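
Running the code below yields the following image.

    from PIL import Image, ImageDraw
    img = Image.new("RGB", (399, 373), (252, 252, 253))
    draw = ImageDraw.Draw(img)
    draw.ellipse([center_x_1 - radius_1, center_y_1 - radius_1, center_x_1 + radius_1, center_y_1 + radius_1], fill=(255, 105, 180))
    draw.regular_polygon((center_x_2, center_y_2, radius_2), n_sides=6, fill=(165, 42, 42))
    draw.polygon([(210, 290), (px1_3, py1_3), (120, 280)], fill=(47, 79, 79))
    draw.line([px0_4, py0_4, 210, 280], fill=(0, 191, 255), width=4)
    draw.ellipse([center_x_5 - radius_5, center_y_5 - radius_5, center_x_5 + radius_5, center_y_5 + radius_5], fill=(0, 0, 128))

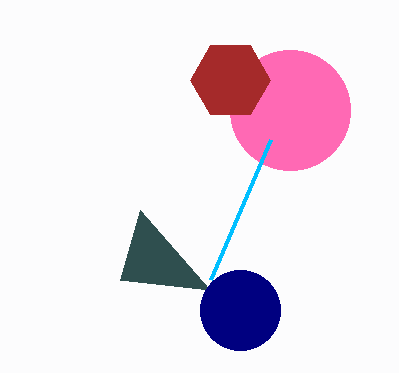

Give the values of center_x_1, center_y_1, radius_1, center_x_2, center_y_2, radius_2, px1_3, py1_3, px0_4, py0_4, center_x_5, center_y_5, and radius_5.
center_x_1 = 290, center_y_1 = 110, radius_1 = 60, center_x_2 = 230, center_y_2 = 80, radius_2 = 40, px1_3 = 140, py1_3 = 210, px0_4 = 270, py0_4 = 140, center_x_5 = 240, center_y_5 = 310, radius_5 = 40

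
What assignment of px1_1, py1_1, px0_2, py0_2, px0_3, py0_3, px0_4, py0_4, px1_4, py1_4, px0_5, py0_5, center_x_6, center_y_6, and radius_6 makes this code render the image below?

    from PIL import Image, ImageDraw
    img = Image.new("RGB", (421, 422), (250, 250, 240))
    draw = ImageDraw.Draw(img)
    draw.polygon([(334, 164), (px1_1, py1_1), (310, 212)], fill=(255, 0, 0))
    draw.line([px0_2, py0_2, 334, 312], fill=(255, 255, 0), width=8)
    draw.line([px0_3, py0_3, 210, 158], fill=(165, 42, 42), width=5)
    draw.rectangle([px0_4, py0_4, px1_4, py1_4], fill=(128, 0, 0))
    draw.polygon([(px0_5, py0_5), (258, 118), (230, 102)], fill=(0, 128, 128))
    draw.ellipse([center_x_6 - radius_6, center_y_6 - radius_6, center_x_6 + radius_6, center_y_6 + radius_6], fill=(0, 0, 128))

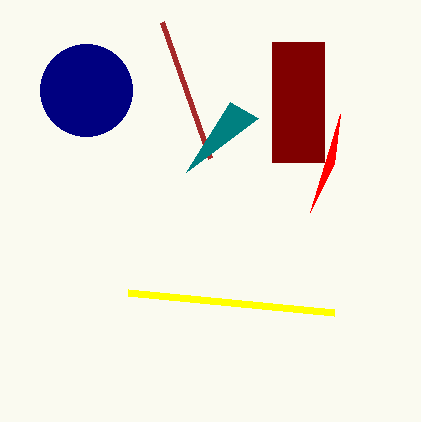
px1_1 = 340; py1_1 = 114; px0_2 = 128; py0_2 = 292; px0_3 = 162; py0_3 = 22; px0_4 = 272; py0_4 = 42; px1_4 = 324; py1_4 = 162; px0_5 = 186; py0_5 = 172; center_x_6 = 86; center_y_6 = 90; radius_6 = 46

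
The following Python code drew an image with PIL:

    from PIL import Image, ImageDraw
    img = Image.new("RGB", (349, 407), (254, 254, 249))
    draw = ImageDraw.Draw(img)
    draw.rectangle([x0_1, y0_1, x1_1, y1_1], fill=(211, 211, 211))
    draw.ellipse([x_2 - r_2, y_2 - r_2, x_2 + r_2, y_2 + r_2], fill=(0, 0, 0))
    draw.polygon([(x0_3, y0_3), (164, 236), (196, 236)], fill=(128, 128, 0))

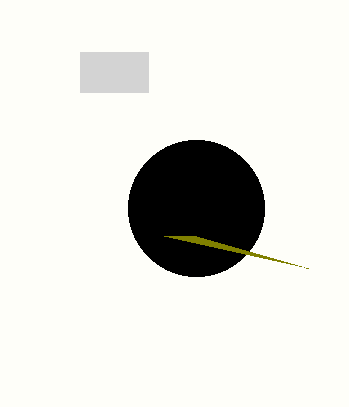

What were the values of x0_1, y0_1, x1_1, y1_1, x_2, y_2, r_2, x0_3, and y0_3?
x0_1 = 80; y0_1 = 52; x1_1 = 148; y1_1 = 92; x_2 = 196; y_2 = 208; r_2 = 68; x0_3 = 308; y0_3 = 268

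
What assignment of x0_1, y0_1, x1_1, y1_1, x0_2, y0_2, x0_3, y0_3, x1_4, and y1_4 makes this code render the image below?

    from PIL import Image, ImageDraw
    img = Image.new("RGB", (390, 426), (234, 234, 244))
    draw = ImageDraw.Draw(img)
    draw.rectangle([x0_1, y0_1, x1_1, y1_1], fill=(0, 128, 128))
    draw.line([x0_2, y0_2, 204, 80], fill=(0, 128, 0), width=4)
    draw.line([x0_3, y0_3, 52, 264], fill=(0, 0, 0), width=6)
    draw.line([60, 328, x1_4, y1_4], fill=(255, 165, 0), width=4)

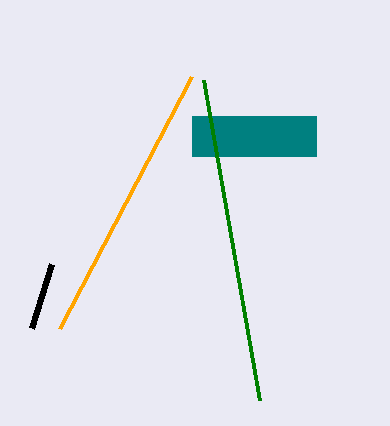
x0_1 = 192; y0_1 = 116; x1_1 = 316; y1_1 = 156; x0_2 = 260; y0_2 = 400; x0_3 = 32; y0_3 = 328; x1_4 = 192; y1_4 = 76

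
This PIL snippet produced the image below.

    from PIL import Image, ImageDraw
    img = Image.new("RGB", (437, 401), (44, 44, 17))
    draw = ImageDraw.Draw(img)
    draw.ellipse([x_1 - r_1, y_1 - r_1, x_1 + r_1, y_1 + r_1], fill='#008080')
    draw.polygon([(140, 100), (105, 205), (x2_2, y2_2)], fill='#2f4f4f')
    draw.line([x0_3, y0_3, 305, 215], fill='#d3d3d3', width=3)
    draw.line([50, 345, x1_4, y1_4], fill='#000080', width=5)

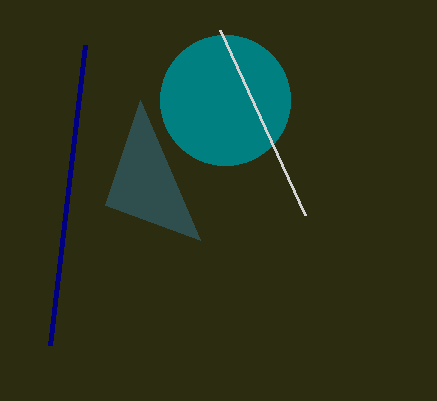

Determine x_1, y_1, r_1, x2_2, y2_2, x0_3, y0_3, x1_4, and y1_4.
x_1 = 225, y_1 = 100, r_1 = 65, x2_2 = 200, y2_2 = 240, x0_3 = 220, y0_3 = 30, x1_4 = 85, y1_4 = 45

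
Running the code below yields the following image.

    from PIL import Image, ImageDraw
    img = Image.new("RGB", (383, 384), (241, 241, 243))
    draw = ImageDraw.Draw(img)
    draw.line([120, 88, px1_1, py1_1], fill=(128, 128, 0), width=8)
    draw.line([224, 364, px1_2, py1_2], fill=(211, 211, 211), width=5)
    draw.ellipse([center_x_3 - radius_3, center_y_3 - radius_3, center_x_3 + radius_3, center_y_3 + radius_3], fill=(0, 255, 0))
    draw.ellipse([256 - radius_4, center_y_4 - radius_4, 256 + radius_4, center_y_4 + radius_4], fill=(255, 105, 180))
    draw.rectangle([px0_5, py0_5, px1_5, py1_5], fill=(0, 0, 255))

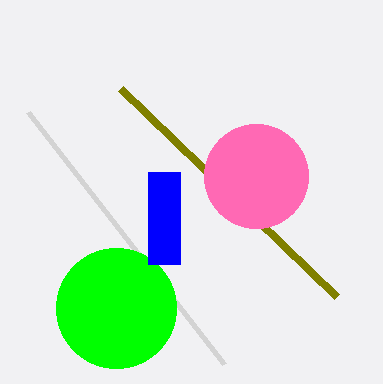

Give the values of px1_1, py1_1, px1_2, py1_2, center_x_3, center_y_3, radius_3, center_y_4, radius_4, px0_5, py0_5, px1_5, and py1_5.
px1_1 = 336; py1_1 = 296; px1_2 = 28; py1_2 = 112; center_x_3 = 116; center_y_3 = 308; radius_3 = 60; center_y_4 = 176; radius_4 = 52; px0_5 = 148; py0_5 = 172; px1_5 = 180; py1_5 = 264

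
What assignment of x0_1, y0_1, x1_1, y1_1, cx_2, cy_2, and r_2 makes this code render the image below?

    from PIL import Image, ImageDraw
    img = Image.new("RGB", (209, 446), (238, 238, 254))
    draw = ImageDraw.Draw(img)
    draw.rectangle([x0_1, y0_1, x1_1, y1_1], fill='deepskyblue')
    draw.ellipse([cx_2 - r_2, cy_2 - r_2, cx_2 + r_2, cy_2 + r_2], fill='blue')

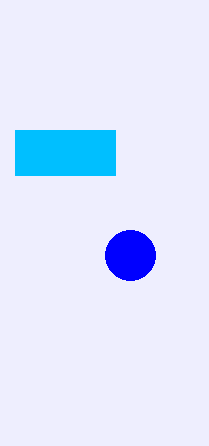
x0_1 = 15, y0_1 = 130, x1_1 = 115, y1_1 = 175, cx_2 = 130, cy_2 = 255, r_2 = 25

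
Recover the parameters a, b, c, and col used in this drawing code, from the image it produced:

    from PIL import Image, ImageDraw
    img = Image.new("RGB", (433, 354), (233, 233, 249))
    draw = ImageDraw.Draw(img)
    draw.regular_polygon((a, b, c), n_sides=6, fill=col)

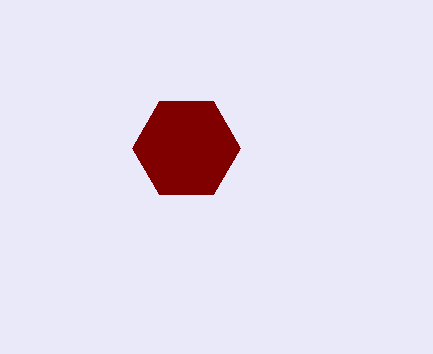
a = 186; b = 148; c = 54; col = 'maroon'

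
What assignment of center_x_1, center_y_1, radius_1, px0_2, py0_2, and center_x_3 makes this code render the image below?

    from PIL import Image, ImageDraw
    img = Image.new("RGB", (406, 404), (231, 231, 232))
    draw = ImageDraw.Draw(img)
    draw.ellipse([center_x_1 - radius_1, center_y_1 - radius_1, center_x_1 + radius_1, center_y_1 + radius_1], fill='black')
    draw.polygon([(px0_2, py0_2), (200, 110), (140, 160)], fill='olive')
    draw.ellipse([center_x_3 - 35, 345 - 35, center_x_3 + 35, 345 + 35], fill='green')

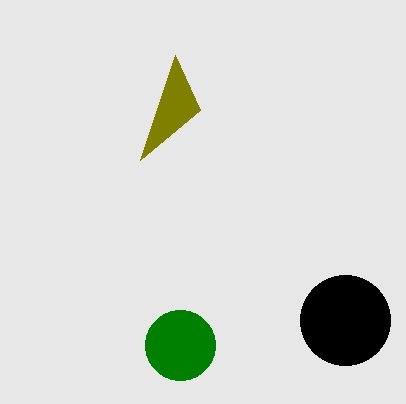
center_x_1 = 345, center_y_1 = 320, radius_1 = 45, px0_2 = 175, py0_2 = 55, center_x_3 = 180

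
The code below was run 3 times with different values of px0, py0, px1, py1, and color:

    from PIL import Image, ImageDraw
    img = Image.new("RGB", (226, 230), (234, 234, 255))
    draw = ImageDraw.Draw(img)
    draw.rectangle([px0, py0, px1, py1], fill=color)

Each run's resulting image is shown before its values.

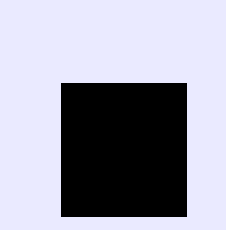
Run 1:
px0 = 61
py0 = 83
px1 = 186
py1 = 216
color = 'black'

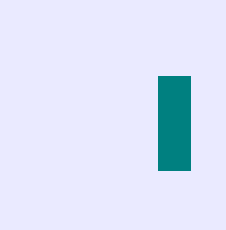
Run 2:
px0 = 158
py0 = 76
px1 = 190
py1 = 170
color = 'teal'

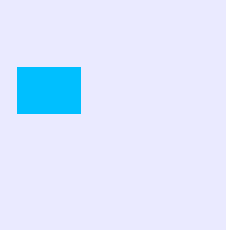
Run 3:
px0 = 17
py0 = 67
px1 = 80
py1 = 113
color = 'deepskyblue'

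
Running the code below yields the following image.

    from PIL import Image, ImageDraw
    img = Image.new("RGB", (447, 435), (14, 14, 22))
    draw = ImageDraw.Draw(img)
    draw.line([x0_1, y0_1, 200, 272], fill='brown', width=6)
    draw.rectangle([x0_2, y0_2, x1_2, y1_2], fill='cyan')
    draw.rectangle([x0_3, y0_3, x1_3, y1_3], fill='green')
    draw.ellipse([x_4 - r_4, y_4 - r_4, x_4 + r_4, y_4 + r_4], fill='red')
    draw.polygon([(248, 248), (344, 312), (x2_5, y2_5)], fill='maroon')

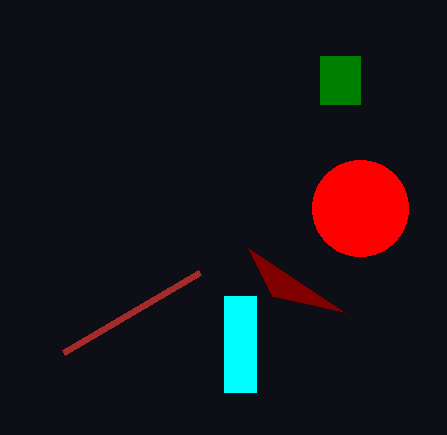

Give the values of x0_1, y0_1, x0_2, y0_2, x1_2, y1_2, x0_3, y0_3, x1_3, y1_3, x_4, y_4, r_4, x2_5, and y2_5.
x0_1 = 64
y0_1 = 352
x0_2 = 224
y0_2 = 296
x1_2 = 256
y1_2 = 392
x0_3 = 320
y0_3 = 56
x1_3 = 360
y1_3 = 104
x_4 = 360
y_4 = 208
r_4 = 48
x2_5 = 272
y2_5 = 296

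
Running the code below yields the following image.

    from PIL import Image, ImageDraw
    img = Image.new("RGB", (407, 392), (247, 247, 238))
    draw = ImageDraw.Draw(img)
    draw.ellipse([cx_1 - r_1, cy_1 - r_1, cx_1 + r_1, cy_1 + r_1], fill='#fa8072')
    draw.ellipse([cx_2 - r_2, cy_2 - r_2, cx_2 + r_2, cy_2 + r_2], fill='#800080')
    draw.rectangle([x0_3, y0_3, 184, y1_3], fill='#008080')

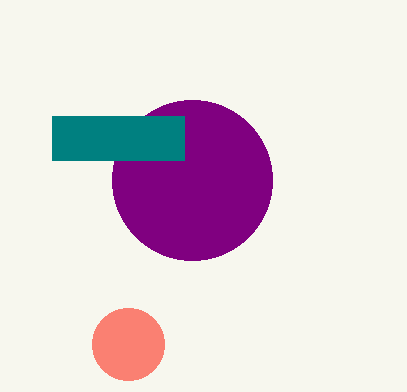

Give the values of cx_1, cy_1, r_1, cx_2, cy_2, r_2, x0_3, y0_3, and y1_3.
cx_1 = 128, cy_1 = 344, r_1 = 36, cx_2 = 192, cy_2 = 180, r_2 = 80, x0_3 = 52, y0_3 = 116, y1_3 = 160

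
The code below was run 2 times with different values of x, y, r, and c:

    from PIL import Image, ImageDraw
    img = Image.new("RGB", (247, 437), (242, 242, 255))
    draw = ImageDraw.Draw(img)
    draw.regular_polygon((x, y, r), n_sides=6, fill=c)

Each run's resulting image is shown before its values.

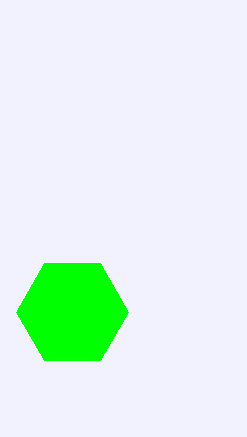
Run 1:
x = 72
y = 312
r = 56
c = 'lime'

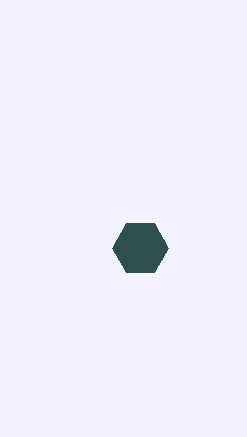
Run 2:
x = 140; y = 248; r = 28; c = 'darkslategray'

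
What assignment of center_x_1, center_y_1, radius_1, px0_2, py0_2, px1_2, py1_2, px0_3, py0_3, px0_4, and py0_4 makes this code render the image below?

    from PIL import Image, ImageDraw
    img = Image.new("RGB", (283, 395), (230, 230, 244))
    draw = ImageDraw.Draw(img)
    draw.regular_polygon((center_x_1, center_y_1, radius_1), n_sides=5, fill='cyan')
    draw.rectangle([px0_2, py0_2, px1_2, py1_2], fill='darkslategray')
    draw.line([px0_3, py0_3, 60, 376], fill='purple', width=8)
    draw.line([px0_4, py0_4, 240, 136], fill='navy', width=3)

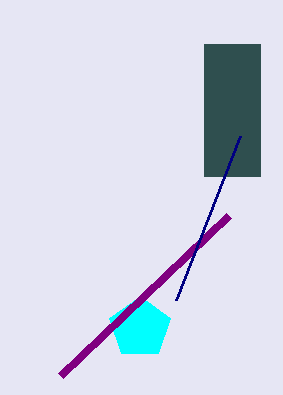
center_x_1 = 140, center_y_1 = 328, radius_1 = 32, px0_2 = 204, py0_2 = 44, px1_2 = 260, py1_2 = 176, px0_3 = 228, py0_3 = 216, px0_4 = 176, py0_4 = 300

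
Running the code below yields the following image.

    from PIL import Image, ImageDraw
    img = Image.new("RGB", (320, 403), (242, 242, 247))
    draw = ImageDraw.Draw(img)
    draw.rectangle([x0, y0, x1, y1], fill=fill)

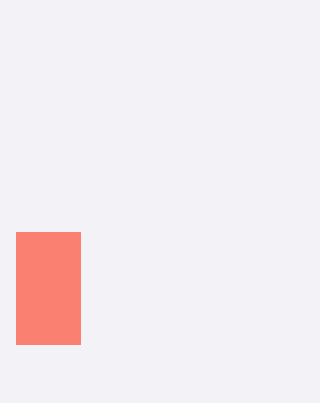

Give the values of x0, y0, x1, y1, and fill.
x0 = 16
y0 = 232
x1 = 80
y1 = 344
fill = 'salmon'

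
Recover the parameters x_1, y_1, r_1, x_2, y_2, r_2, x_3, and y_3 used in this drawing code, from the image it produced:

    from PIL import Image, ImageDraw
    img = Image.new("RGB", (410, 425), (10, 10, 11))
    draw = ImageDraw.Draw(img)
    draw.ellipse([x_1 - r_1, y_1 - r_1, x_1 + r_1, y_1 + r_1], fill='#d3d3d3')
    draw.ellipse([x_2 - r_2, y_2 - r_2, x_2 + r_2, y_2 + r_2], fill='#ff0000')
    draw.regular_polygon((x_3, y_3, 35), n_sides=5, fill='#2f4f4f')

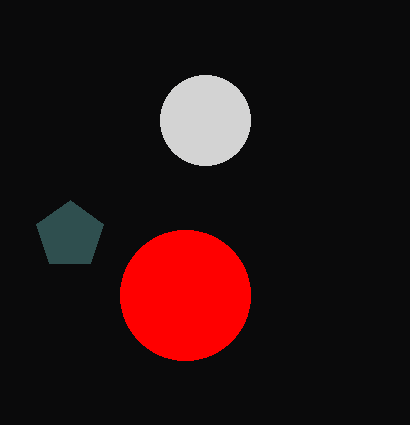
x_1 = 205; y_1 = 120; r_1 = 45; x_2 = 185; y_2 = 295; r_2 = 65; x_3 = 70; y_3 = 235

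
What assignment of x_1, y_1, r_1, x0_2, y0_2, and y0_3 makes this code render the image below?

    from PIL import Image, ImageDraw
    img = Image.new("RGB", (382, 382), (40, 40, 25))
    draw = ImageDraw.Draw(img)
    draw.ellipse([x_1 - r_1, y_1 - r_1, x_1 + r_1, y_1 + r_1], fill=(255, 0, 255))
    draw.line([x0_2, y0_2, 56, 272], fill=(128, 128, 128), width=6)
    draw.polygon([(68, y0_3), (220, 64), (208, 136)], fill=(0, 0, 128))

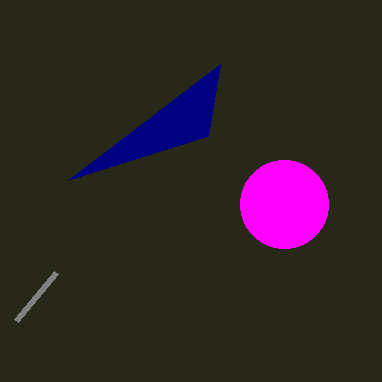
x_1 = 284; y_1 = 204; r_1 = 44; x0_2 = 16; y0_2 = 320; y0_3 = 180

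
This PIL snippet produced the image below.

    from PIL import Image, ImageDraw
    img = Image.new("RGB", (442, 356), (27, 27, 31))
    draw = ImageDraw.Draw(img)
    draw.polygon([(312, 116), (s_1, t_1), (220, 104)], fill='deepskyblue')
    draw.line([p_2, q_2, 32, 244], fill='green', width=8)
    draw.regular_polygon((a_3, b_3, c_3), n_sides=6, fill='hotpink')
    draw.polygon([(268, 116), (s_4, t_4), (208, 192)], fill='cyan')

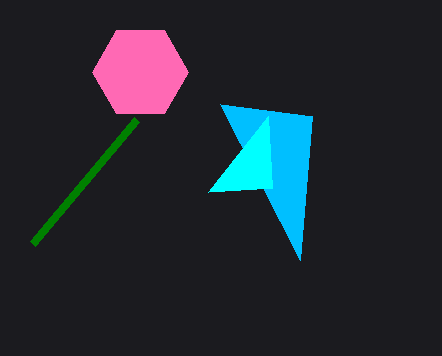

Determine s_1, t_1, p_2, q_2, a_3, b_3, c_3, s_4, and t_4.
s_1 = 300
t_1 = 260
p_2 = 136
q_2 = 120
a_3 = 140
b_3 = 72
c_3 = 48
s_4 = 272
t_4 = 188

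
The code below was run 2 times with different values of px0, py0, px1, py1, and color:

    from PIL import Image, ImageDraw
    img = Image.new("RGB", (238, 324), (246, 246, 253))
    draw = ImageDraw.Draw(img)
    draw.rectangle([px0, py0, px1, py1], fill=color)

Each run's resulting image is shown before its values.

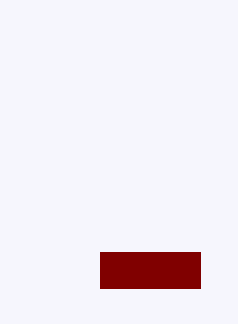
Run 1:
px0 = 100
py0 = 252
px1 = 200
py1 = 288
color = 'maroon'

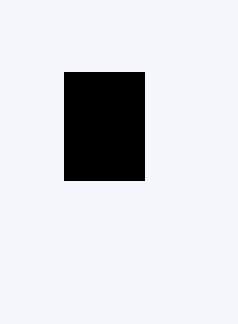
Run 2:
px0 = 64; py0 = 72; px1 = 144; py1 = 180; color = 'black'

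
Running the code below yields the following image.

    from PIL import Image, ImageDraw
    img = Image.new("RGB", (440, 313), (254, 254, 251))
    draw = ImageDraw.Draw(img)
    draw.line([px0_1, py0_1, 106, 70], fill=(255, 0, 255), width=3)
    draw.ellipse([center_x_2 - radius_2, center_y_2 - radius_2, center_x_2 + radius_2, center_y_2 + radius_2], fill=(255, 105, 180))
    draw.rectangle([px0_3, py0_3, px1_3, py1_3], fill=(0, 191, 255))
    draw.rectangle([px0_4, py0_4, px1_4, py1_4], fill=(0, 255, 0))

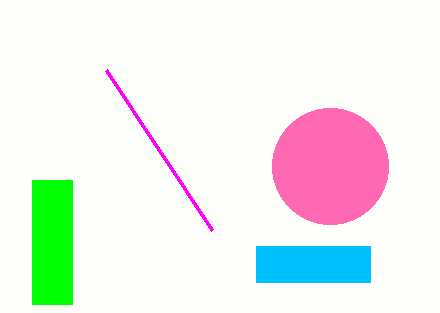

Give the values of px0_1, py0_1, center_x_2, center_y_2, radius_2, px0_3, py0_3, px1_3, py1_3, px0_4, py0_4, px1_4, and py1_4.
px0_1 = 212; py0_1 = 230; center_x_2 = 330; center_y_2 = 166; radius_2 = 58; px0_3 = 256; py0_3 = 246; px1_3 = 370; py1_3 = 282; px0_4 = 32; py0_4 = 180; px1_4 = 72; py1_4 = 304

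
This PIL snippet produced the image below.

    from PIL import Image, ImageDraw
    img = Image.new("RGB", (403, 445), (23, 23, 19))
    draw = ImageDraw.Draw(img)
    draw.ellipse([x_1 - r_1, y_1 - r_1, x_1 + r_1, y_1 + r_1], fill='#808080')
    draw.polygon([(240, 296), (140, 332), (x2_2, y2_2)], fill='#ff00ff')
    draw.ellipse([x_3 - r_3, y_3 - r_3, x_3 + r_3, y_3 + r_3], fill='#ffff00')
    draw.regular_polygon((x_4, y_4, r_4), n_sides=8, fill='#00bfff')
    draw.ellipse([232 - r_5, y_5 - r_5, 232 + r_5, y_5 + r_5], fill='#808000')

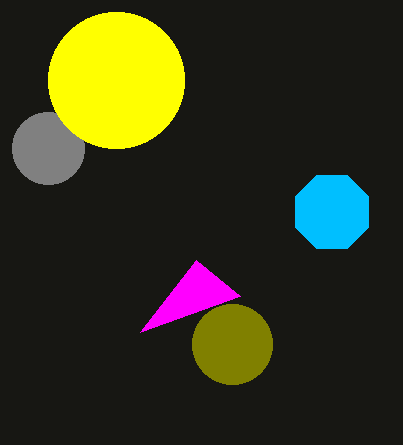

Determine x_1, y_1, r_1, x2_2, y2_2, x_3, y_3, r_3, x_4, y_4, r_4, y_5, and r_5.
x_1 = 48; y_1 = 148; r_1 = 36; x2_2 = 196; y2_2 = 260; x_3 = 116; y_3 = 80; r_3 = 68; x_4 = 332; y_4 = 212; r_4 = 40; y_5 = 344; r_5 = 40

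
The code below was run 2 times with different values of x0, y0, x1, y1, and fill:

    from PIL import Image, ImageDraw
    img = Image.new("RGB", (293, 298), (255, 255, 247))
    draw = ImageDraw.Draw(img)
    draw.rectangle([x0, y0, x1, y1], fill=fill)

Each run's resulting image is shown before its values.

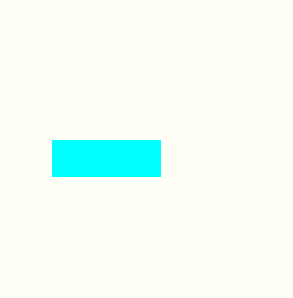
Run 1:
x0 = 52
y0 = 140
x1 = 160
y1 = 176
fill = 'cyan'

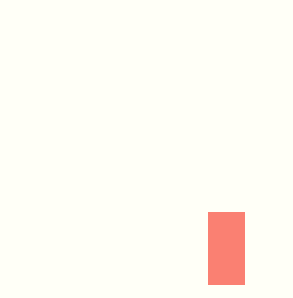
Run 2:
x0 = 208, y0 = 212, x1 = 244, y1 = 284, fill = 'salmon'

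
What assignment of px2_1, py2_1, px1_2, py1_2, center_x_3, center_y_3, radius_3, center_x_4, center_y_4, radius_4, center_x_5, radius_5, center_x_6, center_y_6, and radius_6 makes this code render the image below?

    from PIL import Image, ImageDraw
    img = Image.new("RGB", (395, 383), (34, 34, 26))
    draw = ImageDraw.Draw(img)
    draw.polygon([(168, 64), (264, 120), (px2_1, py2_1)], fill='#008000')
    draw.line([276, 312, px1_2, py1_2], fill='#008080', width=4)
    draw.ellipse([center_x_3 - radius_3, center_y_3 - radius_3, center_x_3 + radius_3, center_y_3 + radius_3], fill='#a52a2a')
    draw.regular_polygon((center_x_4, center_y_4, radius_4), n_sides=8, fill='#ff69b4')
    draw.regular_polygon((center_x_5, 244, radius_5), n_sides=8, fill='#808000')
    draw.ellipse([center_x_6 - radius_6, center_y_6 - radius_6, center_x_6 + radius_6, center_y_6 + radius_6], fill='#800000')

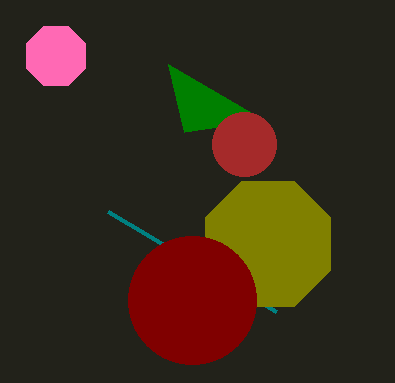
px2_1 = 184, py2_1 = 132, px1_2 = 108, py1_2 = 212, center_x_3 = 244, center_y_3 = 144, radius_3 = 32, center_x_4 = 56, center_y_4 = 56, radius_4 = 32, center_x_5 = 268, radius_5 = 68, center_x_6 = 192, center_y_6 = 300, radius_6 = 64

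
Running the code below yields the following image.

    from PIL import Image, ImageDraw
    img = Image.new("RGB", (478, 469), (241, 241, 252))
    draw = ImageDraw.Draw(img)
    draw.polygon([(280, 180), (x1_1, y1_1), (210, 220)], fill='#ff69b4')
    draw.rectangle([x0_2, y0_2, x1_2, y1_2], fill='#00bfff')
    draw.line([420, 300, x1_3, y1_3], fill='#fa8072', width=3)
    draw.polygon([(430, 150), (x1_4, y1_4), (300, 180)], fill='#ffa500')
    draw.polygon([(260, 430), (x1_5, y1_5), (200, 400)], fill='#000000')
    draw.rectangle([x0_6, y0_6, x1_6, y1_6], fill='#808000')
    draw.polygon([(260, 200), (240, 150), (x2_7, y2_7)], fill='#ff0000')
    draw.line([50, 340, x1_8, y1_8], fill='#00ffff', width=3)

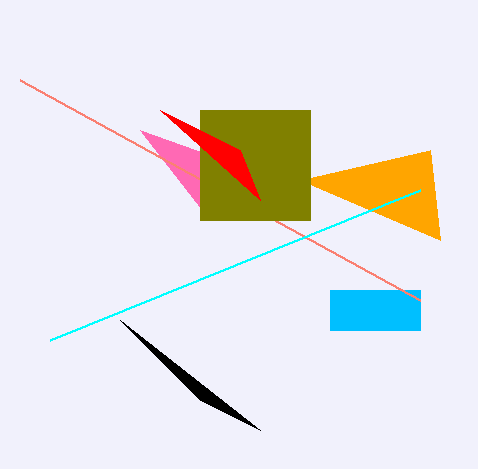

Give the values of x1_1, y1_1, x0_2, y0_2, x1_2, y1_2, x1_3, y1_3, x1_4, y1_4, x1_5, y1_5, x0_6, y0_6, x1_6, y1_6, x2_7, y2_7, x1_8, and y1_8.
x1_1 = 140, y1_1 = 130, x0_2 = 330, y0_2 = 290, x1_2 = 420, y1_2 = 330, x1_3 = 20, y1_3 = 80, x1_4 = 440, y1_4 = 240, x1_5 = 120, y1_5 = 320, x0_6 = 200, y0_6 = 110, x1_6 = 310, y1_6 = 220, x2_7 = 160, y2_7 = 110, x1_8 = 420, y1_8 = 190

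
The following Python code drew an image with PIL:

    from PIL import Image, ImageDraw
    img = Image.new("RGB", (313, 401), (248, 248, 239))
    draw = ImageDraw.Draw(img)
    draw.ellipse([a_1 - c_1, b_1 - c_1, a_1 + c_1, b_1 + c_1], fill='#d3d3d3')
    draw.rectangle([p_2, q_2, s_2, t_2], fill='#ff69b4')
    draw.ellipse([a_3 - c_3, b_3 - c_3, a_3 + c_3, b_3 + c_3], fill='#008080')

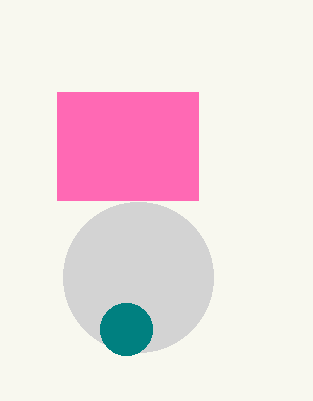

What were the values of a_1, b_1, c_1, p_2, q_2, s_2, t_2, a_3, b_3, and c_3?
a_1 = 138, b_1 = 277, c_1 = 75, p_2 = 57, q_2 = 92, s_2 = 198, t_2 = 200, a_3 = 126, b_3 = 329, c_3 = 26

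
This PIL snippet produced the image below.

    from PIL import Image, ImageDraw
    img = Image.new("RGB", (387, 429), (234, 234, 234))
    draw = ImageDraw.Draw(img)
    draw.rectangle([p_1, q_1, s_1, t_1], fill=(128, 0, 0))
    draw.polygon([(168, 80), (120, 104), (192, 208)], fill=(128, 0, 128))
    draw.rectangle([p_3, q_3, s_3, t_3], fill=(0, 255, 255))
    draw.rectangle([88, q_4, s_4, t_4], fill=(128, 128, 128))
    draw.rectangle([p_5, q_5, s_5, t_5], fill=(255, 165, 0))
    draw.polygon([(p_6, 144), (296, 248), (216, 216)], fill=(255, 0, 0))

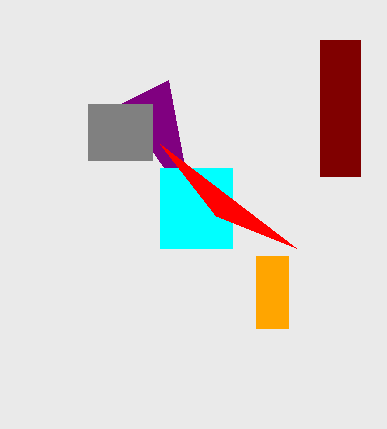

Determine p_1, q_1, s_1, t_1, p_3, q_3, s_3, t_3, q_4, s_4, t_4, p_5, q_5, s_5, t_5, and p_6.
p_1 = 320
q_1 = 40
s_1 = 360
t_1 = 176
p_3 = 160
q_3 = 168
s_3 = 232
t_3 = 248
q_4 = 104
s_4 = 152
t_4 = 160
p_5 = 256
q_5 = 256
s_5 = 288
t_5 = 328
p_6 = 160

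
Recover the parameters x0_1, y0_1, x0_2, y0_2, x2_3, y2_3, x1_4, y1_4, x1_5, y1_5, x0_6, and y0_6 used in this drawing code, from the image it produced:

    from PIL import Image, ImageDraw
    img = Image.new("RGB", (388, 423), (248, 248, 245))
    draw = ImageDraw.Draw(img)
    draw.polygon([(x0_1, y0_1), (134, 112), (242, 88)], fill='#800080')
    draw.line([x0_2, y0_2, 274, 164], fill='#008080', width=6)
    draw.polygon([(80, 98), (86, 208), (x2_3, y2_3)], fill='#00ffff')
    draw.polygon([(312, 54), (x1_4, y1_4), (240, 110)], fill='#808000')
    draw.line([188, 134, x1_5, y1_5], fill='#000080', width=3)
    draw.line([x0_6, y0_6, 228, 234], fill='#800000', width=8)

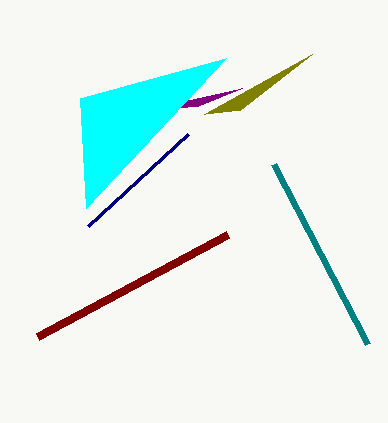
x0_1 = 198; y0_1 = 106; x0_2 = 368; y0_2 = 344; x2_3 = 226; y2_3 = 58; x1_4 = 204; y1_4 = 114; x1_5 = 88; y1_5 = 226; x0_6 = 38; y0_6 = 336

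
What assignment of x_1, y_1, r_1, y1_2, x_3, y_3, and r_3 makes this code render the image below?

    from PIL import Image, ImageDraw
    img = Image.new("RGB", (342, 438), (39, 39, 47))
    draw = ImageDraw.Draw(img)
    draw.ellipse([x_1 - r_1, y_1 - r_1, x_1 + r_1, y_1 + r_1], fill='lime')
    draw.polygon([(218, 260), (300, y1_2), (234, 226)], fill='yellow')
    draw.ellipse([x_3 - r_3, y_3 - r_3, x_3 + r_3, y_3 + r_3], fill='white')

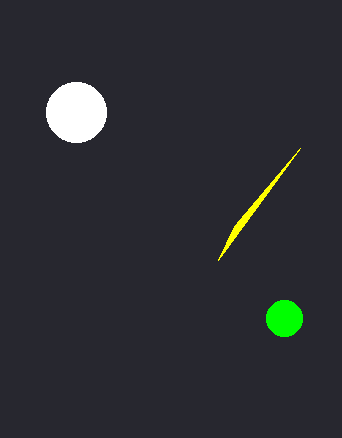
x_1 = 284, y_1 = 318, r_1 = 18, y1_2 = 148, x_3 = 76, y_3 = 112, r_3 = 30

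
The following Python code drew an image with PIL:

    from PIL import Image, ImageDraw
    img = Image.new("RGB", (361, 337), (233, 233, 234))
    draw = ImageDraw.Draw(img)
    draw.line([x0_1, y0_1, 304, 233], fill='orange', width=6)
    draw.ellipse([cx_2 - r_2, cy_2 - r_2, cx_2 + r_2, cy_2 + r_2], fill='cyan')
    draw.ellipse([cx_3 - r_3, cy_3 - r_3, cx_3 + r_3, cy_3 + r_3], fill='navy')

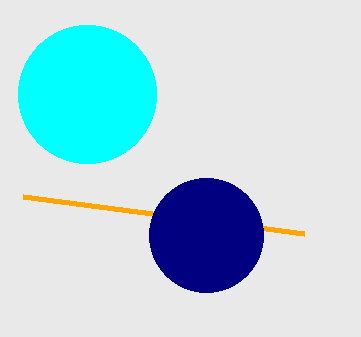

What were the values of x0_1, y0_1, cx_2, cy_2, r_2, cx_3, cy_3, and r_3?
x0_1 = 23; y0_1 = 196; cx_2 = 87; cy_2 = 94; r_2 = 69; cx_3 = 206; cy_3 = 235; r_3 = 57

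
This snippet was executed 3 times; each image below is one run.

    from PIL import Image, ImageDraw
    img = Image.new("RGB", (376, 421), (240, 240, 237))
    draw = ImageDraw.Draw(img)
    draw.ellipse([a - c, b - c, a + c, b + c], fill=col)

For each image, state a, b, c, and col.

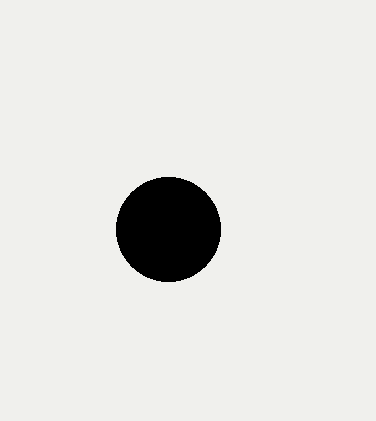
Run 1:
a = 168; b = 229; c = 52; col = 'black'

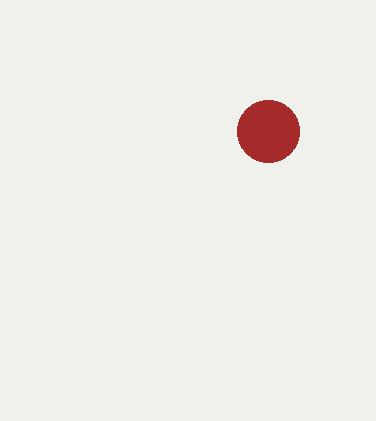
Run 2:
a = 268, b = 131, c = 31, col = 'brown'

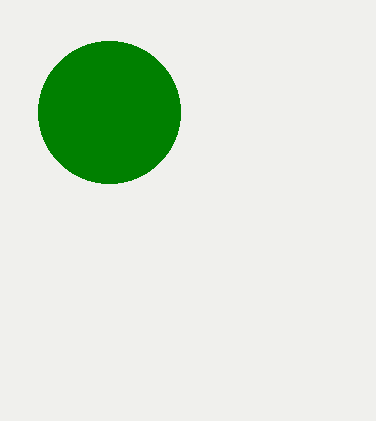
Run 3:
a = 109; b = 112; c = 71; col = 'green'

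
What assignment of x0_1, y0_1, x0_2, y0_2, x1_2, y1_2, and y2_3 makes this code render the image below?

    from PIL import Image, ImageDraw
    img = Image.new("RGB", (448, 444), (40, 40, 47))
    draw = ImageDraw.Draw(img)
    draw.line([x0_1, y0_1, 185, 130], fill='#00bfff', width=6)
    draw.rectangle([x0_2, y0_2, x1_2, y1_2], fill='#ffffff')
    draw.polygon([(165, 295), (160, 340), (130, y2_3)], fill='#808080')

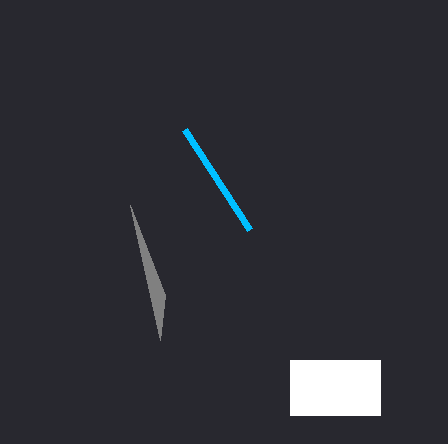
x0_1 = 250; y0_1 = 230; x0_2 = 290; y0_2 = 360; x1_2 = 380; y1_2 = 415; y2_3 = 205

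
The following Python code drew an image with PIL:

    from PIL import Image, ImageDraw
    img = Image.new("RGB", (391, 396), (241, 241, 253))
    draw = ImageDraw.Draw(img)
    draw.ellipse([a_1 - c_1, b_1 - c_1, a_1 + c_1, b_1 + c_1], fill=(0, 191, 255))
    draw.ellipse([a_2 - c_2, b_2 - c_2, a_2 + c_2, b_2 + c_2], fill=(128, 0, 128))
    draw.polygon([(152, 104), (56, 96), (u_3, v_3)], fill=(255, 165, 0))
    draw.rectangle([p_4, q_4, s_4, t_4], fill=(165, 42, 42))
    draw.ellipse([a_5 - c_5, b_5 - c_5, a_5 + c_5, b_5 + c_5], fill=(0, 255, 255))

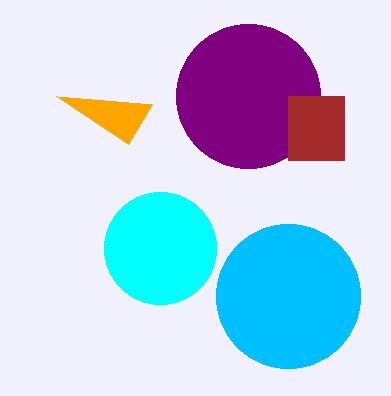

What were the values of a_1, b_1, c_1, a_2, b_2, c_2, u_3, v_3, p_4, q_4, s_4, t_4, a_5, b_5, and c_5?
a_1 = 288, b_1 = 296, c_1 = 72, a_2 = 248, b_2 = 96, c_2 = 72, u_3 = 128, v_3 = 144, p_4 = 288, q_4 = 96, s_4 = 344, t_4 = 160, a_5 = 160, b_5 = 248, c_5 = 56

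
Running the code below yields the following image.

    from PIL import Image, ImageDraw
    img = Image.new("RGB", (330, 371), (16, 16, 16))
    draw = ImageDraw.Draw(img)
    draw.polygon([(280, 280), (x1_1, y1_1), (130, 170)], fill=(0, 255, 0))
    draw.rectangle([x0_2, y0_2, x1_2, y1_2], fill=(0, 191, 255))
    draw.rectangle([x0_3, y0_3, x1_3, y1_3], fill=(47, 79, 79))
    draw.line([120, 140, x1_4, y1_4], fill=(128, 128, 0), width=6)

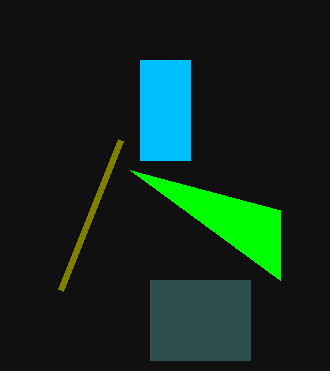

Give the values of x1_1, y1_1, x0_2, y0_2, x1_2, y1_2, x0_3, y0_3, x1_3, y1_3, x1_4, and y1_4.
x1_1 = 280; y1_1 = 210; x0_2 = 140; y0_2 = 60; x1_2 = 190; y1_2 = 160; x0_3 = 150; y0_3 = 280; x1_3 = 250; y1_3 = 360; x1_4 = 60; y1_4 = 290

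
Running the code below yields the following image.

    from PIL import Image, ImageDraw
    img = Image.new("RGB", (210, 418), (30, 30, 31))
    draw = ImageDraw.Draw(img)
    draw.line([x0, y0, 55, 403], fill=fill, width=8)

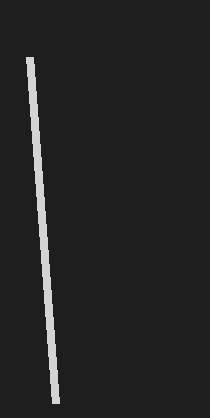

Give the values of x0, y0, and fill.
x0 = 29
y0 = 57
fill = 'lightgray'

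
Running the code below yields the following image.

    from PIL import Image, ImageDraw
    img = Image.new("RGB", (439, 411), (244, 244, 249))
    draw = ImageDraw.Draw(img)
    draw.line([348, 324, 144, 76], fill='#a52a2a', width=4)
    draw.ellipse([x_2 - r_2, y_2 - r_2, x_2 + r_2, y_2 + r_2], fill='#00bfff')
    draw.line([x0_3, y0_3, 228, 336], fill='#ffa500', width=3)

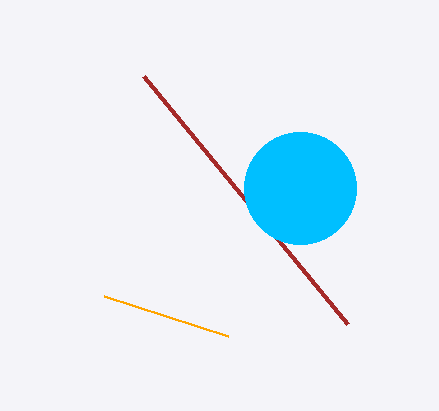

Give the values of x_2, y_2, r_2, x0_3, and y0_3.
x_2 = 300
y_2 = 188
r_2 = 56
x0_3 = 104
y0_3 = 296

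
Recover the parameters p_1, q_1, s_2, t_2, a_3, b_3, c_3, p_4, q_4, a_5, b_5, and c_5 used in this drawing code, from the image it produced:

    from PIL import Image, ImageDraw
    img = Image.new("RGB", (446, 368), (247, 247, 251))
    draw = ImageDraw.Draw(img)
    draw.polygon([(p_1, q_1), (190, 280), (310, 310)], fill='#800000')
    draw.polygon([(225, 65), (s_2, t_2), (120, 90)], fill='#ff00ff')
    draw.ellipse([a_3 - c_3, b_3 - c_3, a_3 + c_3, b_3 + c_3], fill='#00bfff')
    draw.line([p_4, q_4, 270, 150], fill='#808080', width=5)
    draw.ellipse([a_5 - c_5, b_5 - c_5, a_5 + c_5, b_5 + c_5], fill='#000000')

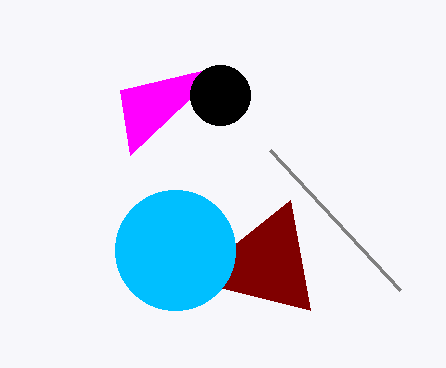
p_1 = 290; q_1 = 200; s_2 = 130; t_2 = 155; a_3 = 175; b_3 = 250; c_3 = 60; p_4 = 400; q_4 = 290; a_5 = 220; b_5 = 95; c_5 = 30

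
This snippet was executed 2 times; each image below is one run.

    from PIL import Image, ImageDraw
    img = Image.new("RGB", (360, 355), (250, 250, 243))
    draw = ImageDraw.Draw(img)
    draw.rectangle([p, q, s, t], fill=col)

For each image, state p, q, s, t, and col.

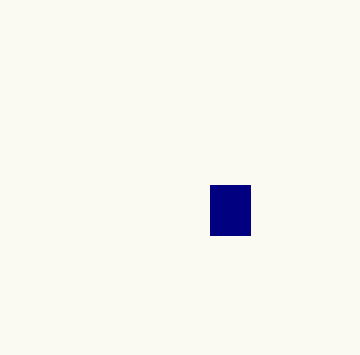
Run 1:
p = 210
q = 185
s = 250
t = 235
col = 'navy'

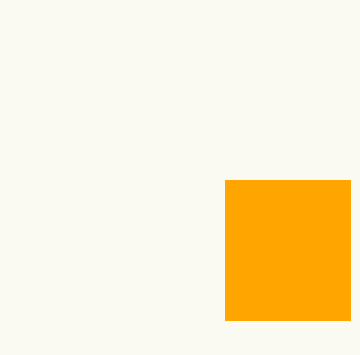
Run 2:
p = 225; q = 180; s = 350; t = 320; col = 'orange'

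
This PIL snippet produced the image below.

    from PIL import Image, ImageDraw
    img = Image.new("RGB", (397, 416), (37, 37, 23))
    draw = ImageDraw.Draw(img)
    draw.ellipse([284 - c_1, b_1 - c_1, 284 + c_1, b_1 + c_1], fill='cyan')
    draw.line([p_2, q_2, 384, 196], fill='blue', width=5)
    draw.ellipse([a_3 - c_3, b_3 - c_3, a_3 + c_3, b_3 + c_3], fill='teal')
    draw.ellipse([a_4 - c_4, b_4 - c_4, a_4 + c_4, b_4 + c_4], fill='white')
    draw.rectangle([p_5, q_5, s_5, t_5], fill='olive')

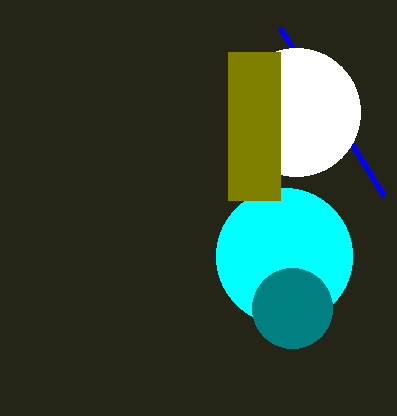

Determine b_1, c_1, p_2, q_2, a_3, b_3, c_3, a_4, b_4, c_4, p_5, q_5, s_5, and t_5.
b_1 = 256
c_1 = 68
p_2 = 280
q_2 = 28
a_3 = 292
b_3 = 308
c_3 = 40
a_4 = 296
b_4 = 112
c_4 = 64
p_5 = 228
q_5 = 52
s_5 = 280
t_5 = 200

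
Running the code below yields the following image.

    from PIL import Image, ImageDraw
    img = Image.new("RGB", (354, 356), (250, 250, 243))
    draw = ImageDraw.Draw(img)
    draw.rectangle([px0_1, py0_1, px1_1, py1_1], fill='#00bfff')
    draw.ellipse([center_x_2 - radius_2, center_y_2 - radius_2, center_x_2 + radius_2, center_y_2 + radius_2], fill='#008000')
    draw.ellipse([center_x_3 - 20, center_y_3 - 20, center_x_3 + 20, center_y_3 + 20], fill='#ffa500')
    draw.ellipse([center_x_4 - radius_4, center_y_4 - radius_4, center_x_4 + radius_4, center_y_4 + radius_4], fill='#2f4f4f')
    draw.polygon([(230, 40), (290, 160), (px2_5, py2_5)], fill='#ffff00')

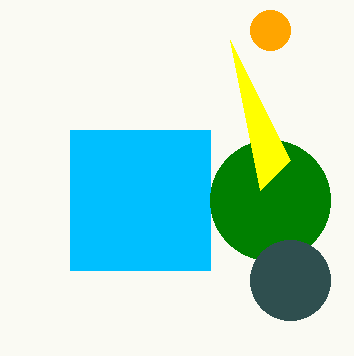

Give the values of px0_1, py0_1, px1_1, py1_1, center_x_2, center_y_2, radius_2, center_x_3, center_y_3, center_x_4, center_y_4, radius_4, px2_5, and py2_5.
px0_1 = 70; py0_1 = 130; px1_1 = 210; py1_1 = 270; center_x_2 = 270; center_y_2 = 200; radius_2 = 60; center_x_3 = 270; center_y_3 = 30; center_x_4 = 290; center_y_4 = 280; radius_4 = 40; px2_5 = 260; py2_5 = 190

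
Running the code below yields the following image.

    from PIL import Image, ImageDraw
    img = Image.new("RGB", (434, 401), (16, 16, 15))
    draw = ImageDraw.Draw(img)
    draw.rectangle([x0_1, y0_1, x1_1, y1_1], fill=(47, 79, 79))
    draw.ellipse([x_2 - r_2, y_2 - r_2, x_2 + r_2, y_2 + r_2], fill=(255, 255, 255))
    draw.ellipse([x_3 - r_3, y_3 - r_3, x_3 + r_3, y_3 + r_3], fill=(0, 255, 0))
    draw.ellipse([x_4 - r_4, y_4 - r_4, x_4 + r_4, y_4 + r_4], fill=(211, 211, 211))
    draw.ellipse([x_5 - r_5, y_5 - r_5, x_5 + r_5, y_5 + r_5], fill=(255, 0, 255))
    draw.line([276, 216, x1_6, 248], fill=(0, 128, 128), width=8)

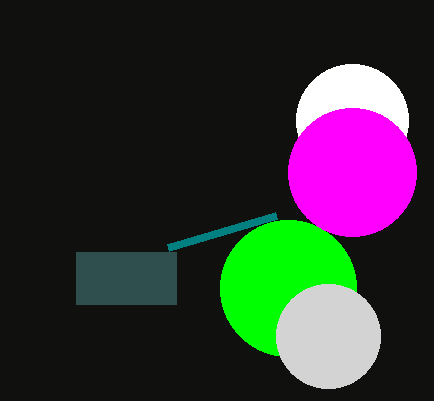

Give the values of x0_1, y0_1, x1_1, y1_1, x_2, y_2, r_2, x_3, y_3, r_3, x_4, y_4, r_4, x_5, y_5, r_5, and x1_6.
x0_1 = 76, y0_1 = 252, x1_1 = 176, y1_1 = 304, x_2 = 352, y_2 = 120, r_2 = 56, x_3 = 288, y_3 = 288, r_3 = 68, x_4 = 328, y_4 = 336, r_4 = 52, x_5 = 352, y_5 = 172, r_5 = 64, x1_6 = 168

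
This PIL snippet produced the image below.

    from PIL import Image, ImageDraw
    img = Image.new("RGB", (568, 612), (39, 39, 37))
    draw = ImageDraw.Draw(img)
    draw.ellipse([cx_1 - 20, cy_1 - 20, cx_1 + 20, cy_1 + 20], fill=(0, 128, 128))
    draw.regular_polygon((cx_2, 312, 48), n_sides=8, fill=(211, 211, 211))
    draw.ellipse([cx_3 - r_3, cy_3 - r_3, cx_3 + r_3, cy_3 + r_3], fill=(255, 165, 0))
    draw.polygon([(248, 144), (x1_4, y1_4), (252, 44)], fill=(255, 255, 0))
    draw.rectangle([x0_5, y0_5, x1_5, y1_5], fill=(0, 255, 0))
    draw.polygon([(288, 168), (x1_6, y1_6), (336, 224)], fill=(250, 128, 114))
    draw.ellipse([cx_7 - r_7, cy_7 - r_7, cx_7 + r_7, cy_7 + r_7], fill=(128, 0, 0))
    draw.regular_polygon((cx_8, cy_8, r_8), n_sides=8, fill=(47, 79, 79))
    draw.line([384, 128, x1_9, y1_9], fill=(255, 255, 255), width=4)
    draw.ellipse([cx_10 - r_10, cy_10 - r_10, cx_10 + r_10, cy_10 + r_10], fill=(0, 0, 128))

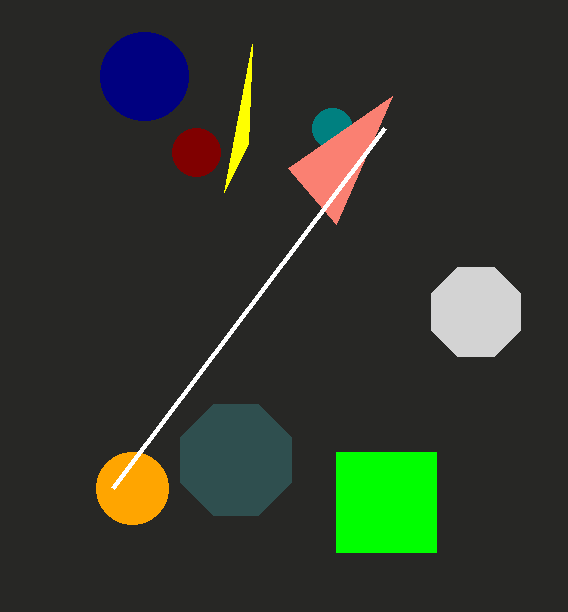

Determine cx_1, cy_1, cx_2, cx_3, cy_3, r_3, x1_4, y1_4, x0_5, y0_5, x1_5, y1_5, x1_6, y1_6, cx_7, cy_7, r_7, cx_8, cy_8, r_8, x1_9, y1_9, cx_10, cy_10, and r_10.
cx_1 = 332, cy_1 = 128, cx_2 = 476, cx_3 = 132, cy_3 = 488, r_3 = 36, x1_4 = 224, y1_4 = 192, x0_5 = 336, y0_5 = 452, x1_5 = 436, y1_5 = 552, x1_6 = 392, y1_6 = 96, cx_7 = 196, cy_7 = 152, r_7 = 24, cx_8 = 236, cy_8 = 460, r_8 = 60, x1_9 = 112, y1_9 = 488, cx_10 = 144, cy_10 = 76, r_10 = 44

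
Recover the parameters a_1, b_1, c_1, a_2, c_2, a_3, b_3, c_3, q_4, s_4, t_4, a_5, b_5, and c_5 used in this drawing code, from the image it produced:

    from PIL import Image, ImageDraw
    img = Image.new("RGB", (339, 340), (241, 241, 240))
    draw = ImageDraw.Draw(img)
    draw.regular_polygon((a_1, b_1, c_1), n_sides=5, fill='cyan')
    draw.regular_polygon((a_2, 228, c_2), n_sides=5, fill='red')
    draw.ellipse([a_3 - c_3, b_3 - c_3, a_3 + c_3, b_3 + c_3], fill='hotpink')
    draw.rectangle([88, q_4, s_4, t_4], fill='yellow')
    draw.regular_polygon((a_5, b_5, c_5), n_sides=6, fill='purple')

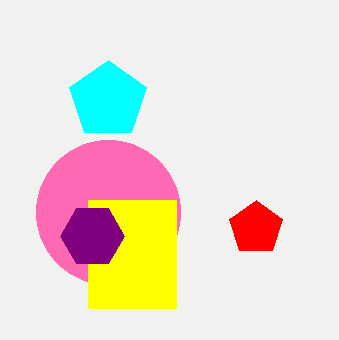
a_1 = 108; b_1 = 100; c_1 = 40; a_2 = 256; c_2 = 28; a_3 = 108; b_3 = 212; c_3 = 72; q_4 = 200; s_4 = 176; t_4 = 308; a_5 = 92; b_5 = 236; c_5 = 32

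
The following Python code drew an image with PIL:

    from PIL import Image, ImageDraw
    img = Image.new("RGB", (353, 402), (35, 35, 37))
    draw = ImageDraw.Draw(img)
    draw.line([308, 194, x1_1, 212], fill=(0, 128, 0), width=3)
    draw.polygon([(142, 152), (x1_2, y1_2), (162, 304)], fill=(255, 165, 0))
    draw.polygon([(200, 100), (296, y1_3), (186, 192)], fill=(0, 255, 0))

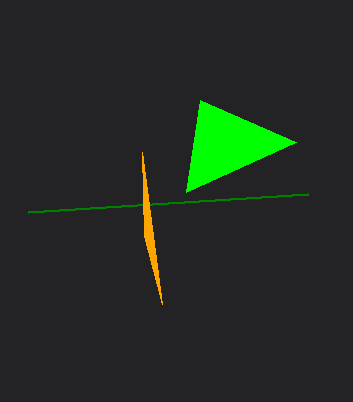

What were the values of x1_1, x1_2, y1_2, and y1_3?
x1_1 = 28; x1_2 = 144; y1_2 = 236; y1_3 = 142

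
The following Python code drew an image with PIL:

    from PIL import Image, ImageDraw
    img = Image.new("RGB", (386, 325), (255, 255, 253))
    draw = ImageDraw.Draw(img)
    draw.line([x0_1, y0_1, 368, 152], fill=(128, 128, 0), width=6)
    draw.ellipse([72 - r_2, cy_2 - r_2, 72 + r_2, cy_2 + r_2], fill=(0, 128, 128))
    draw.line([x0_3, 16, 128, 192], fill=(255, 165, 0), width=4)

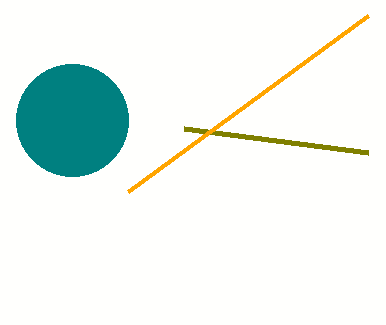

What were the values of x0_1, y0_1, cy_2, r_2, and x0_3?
x0_1 = 184; y0_1 = 128; cy_2 = 120; r_2 = 56; x0_3 = 368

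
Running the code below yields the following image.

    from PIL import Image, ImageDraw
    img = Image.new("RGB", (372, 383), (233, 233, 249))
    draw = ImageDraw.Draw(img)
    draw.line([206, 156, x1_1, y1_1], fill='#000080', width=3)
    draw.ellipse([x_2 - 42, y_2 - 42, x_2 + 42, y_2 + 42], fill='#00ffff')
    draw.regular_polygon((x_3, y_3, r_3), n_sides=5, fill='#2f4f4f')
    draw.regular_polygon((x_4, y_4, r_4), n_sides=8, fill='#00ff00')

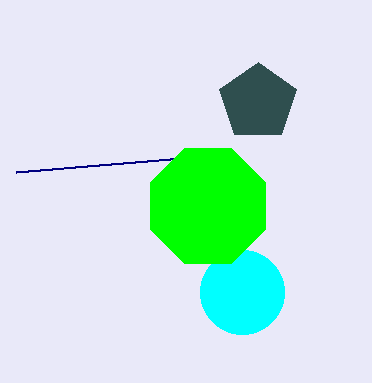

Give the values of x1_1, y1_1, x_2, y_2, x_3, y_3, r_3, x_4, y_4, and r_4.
x1_1 = 16
y1_1 = 172
x_2 = 242
y_2 = 292
x_3 = 258
y_3 = 102
r_3 = 40
x_4 = 208
y_4 = 206
r_4 = 62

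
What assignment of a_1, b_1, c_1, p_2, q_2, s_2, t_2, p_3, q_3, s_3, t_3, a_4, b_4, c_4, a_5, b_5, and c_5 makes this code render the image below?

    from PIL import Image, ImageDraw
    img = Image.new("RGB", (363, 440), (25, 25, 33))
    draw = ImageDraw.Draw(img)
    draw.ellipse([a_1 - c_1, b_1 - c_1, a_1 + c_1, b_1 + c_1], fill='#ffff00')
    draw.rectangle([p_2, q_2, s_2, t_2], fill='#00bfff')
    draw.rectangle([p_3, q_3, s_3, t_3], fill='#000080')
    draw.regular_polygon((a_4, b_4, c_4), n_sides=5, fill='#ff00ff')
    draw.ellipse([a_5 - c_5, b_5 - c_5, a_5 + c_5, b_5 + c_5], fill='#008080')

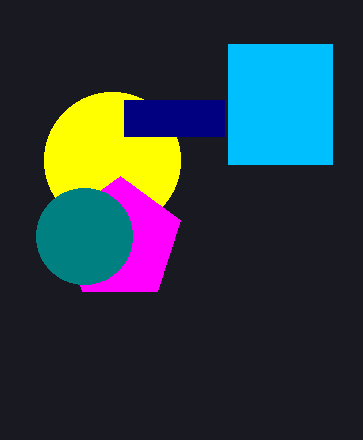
a_1 = 112
b_1 = 160
c_1 = 68
p_2 = 228
q_2 = 44
s_2 = 332
t_2 = 164
p_3 = 124
q_3 = 100
s_3 = 224
t_3 = 136
a_4 = 120
b_4 = 240
c_4 = 64
a_5 = 84
b_5 = 236
c_5 = 48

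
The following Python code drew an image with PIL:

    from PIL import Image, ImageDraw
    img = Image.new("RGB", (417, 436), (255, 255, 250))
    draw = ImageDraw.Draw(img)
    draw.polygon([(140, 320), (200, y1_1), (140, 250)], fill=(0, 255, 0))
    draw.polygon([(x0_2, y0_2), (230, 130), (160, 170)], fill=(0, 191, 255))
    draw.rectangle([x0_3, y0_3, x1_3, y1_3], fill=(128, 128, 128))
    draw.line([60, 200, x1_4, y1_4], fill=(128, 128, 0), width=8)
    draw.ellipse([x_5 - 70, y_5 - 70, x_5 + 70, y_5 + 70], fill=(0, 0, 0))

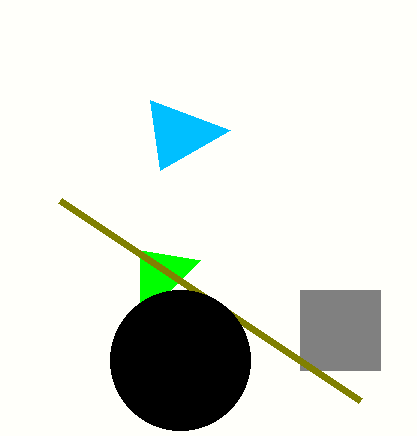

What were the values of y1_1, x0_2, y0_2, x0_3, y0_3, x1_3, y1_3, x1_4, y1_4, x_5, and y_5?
y1_1 = 260; x0_2 = 150; y0_2 = 100; x0_3 = 300; y0_3 = 290; x1_3 = 380; y1_3 = 370; x1_4 = 360; y1_4 = 400; x_5 = 180; y_5 = 360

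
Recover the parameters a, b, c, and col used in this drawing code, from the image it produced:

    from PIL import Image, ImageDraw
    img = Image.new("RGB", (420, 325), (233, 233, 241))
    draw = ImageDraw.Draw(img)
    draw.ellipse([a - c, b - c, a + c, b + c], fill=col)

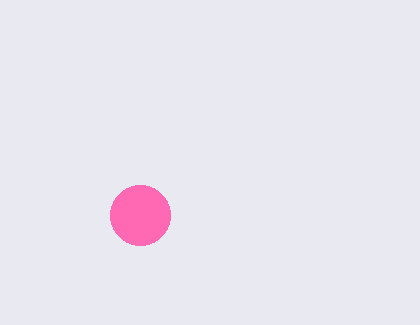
a = 140
b = 215
c = 30
col = 'hotpink'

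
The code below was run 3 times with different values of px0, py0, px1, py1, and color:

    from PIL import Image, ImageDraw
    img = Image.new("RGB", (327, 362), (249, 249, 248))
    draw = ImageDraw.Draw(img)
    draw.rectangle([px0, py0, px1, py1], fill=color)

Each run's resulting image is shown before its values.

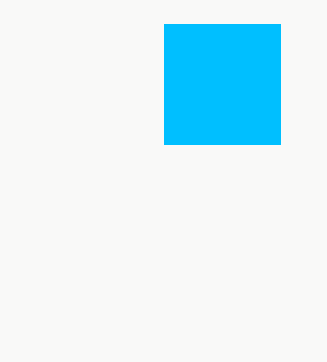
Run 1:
px0 = 164
py0 = 24
px1 = 280
py1 = 144
color = 'deepskyblue'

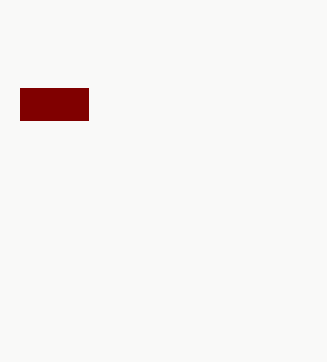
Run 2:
px0 = 20
py0 = 88
px1 = 88
py1 = 120
color = 'maroon'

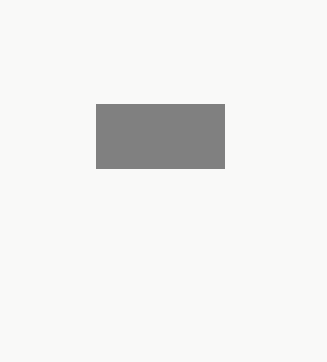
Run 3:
px0 = 96, py0 = 104, px1 = 224, py1 = 168, color = 'gray'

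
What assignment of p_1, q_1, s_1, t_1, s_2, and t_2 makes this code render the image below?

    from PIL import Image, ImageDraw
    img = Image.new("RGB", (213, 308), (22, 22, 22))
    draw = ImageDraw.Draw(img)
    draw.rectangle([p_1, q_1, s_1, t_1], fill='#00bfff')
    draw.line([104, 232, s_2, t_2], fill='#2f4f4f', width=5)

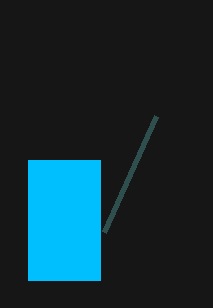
p_1 = 28, q_1 = 160, s_1 = 100, t_1 = 280, s_2 = 156, t_2 = 116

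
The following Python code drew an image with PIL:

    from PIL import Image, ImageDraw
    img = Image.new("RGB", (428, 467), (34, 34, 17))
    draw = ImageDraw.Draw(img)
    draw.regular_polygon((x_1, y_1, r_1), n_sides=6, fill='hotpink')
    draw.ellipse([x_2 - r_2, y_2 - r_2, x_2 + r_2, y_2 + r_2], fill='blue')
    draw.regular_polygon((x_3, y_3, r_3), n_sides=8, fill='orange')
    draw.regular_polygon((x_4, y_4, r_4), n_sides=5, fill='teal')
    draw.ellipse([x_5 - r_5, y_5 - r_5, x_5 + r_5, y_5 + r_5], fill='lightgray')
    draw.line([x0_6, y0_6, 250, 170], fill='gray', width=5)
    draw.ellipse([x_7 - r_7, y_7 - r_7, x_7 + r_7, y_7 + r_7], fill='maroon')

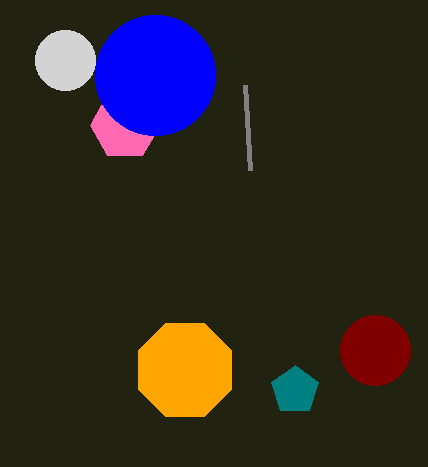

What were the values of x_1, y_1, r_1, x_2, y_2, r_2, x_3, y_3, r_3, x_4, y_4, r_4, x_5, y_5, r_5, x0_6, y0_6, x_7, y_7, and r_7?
x_1 = 125, y_1 = 125, r_1 = 35, x_2 = 155, y_2 = 75, r_2 = 60, x_3 = 185, y_3 = 370, r_3 = 50, x_4 = 295, y_4 = 390, r_4 = 25, x_5 = 65, y_5 = 60, r_5 = 30, x0_6 = 245, y0_6 = 85, x_7 = 375, y_7 = 350, r_7 = 35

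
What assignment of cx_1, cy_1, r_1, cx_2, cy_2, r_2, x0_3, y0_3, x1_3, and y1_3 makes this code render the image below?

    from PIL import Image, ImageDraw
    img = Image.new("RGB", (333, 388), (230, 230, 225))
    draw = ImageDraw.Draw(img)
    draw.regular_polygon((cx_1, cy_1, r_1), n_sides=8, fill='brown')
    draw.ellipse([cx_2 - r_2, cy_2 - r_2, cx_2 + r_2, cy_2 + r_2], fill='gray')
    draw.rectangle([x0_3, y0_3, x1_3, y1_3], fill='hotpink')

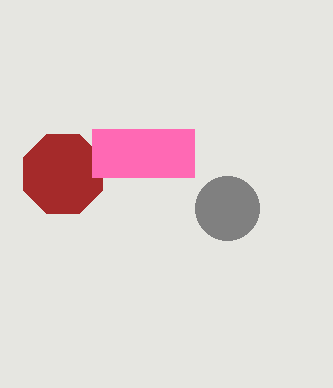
cx_1 = 63
cy_1 = 174
r_1 = 43
cx_2 = 227
cy_2 = 208
r_2 = 32
x0_3 = 92
y0_3 = 129
x1_3 = 194
y1_3 = 177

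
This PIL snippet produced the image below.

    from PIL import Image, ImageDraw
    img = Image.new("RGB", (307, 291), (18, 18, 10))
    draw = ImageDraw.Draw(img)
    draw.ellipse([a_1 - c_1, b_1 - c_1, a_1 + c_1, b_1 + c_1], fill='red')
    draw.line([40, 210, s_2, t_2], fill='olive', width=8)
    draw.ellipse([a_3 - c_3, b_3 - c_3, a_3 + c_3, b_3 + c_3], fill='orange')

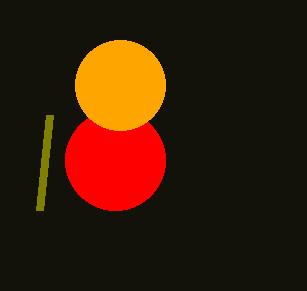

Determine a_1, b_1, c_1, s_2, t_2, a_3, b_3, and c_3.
a_1 = 115
b_1 = 160
c_1 = 50
s_2 = 50
t_2 = 115
a_3 = 120
b_3 = 85
c_3 = 45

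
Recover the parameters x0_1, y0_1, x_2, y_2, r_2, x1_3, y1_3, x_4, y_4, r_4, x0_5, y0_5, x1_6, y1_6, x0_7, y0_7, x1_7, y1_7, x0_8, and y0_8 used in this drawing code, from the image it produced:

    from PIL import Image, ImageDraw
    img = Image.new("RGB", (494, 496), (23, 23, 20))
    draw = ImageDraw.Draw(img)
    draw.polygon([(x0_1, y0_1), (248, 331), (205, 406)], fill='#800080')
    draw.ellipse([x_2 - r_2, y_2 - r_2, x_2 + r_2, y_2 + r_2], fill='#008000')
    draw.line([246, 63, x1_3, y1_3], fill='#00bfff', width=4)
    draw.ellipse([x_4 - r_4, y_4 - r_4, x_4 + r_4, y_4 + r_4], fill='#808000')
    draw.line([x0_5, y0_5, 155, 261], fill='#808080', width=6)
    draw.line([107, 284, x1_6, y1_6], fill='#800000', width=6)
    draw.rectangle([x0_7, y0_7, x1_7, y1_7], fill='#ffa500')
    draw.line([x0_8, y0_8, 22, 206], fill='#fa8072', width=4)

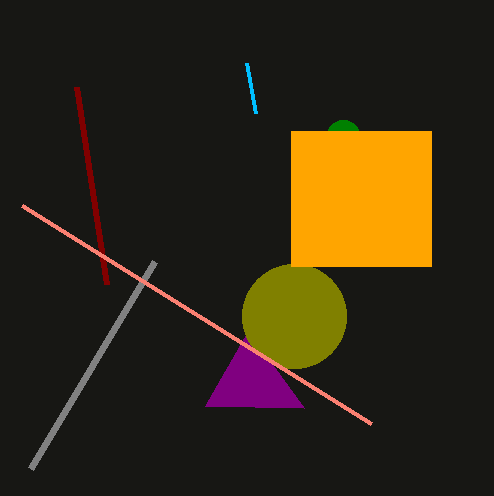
x0_1 = 304; y0_1 = 408; x_2 = 343; y_2 = 137; r_2 = 17; x1_3 = 255; y1_3 = 113; x_4 = 294; y_4 = 316; r_4 = 52; x0_5 = 31; y0_5 = 468; x1_6 = 77; y1_6 = 87; x0_7 = 291; y0_7 = 131; x1_7 = 431; y1_7 = 266; x0_8 = 371; y0_8 = 424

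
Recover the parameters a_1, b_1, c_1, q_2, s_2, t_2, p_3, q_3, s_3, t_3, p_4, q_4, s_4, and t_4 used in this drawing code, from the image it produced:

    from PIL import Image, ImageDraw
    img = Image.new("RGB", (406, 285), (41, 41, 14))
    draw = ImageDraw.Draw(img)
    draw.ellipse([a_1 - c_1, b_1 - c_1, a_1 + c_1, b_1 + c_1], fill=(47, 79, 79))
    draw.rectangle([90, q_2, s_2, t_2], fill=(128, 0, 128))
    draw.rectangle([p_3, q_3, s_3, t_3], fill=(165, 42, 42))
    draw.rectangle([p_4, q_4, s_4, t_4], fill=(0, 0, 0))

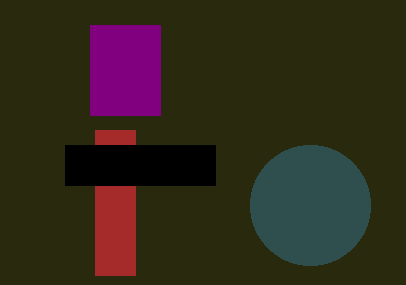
a_1 = 310
b_1 = 205
c_1 = 60
q_2 = 25
s_2 = 160
t_2 = 115
p_3 = 95
q_3 = 130
s_3 = 135
t_3 = 275
p_4 = 65
q_4 = 145
s_4 = 215
t_4 = 185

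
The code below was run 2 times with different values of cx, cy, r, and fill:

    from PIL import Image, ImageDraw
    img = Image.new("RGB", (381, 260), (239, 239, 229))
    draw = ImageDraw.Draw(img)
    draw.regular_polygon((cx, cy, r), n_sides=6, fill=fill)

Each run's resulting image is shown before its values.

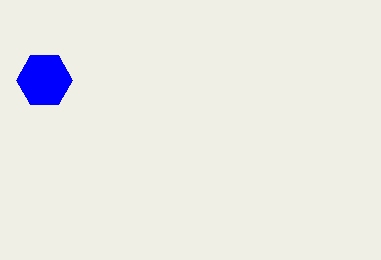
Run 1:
cx = 44
cy = 80
r = 28
fill = 'blue'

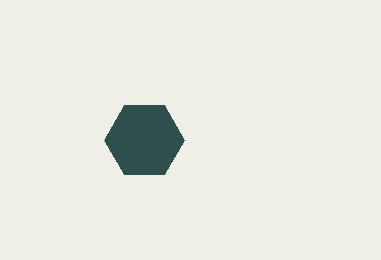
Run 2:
cx = 144, cy = 140, r = 40, fill = 'darkslategray'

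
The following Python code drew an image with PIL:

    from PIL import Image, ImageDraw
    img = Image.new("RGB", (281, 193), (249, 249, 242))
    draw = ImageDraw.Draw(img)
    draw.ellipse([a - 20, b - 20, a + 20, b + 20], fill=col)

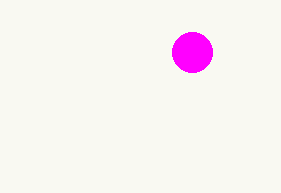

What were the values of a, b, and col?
a = 192, b = 52, col = 'magenta'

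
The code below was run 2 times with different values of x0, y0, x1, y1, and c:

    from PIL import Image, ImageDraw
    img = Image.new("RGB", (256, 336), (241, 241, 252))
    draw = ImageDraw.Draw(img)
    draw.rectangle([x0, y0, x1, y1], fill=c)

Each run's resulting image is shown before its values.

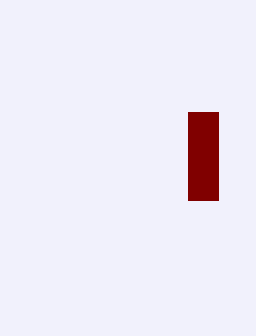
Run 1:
x0 = 188
y0 = 112
x1 = 218
y1 = 200
c = 'maroon'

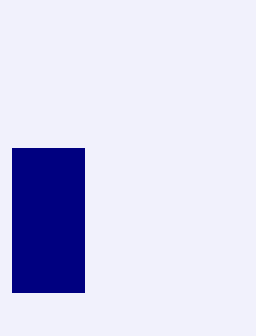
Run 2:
x0 = 12; y0 = 148; x1 = 84; y1 = 292; c = 'navy'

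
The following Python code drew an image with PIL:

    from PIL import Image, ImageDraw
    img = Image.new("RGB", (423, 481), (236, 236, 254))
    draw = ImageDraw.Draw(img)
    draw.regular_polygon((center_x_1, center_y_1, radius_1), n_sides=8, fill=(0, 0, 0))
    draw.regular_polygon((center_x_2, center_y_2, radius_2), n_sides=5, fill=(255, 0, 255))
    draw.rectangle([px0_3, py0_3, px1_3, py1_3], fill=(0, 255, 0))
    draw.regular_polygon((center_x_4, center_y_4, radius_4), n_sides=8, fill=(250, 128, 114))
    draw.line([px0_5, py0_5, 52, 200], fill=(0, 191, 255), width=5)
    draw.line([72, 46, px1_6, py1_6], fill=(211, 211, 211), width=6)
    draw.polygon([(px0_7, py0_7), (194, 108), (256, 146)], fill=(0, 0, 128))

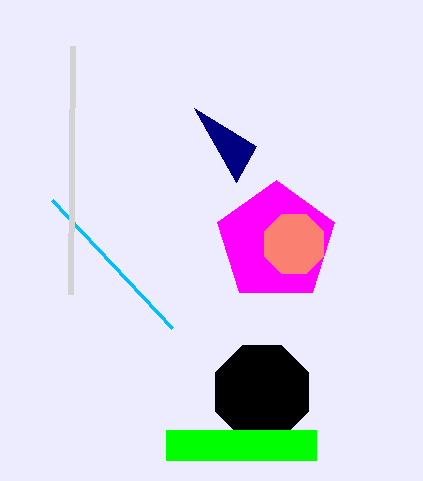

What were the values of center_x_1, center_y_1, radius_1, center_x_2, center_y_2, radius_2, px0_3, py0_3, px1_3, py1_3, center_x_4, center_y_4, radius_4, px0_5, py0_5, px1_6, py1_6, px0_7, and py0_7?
center_x_1 = 262, center_y_1 = 392, radius_1 = 50, center_x_2 = 276, center_y_2 = 242, radius_2 = 62, px0_3 = 166, py0_3 = 430, px1_3 = 316, py1_3 = 460, center_x_4 = 294, center_y_4 = 244, radius_4 = 32, px0_5 = 172, py0_5 = 328, px1_6 = 70, py1_6 = 294, px0_7 = 236, py0_7 = 182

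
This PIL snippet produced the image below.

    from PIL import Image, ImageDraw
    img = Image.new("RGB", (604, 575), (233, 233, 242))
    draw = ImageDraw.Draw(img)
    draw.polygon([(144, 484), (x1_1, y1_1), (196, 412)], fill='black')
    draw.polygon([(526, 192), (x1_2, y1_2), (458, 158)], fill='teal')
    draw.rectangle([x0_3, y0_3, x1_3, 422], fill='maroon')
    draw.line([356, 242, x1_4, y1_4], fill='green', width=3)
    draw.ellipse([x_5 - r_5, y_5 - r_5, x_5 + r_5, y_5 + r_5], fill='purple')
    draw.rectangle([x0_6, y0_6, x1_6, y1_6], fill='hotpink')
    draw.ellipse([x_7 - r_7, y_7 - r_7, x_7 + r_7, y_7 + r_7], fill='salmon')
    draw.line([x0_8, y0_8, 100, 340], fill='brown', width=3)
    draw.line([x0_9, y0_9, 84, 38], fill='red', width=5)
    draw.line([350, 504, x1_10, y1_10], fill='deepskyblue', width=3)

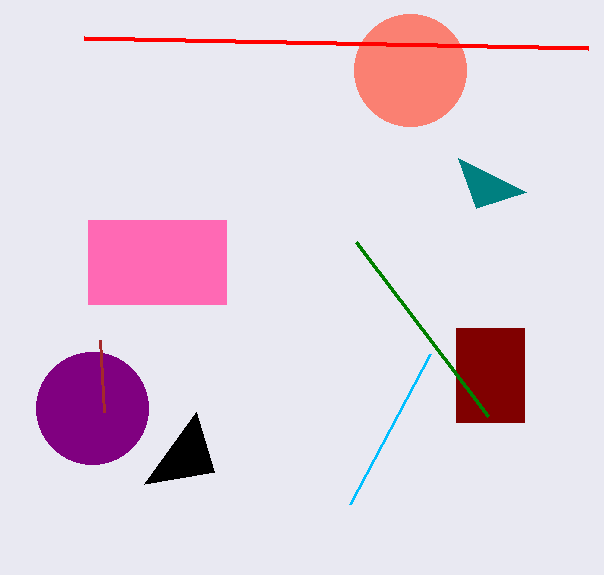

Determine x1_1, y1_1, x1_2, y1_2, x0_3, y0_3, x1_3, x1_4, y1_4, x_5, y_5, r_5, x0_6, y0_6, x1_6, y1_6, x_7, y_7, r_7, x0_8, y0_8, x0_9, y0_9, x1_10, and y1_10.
x1_1 = 214
y1_1 = 472
x1_2 = 476
y1_2 = 208
x0_3 = 456
y0_3 = 328
x1_3 = 524
x1_4 = 488
y1_4 = 416
x_5 = 92
y_5 = 408
r_5 = 56
x0_6 = 88
y0_6 = 220
x1_6 = 226
y1_6 = 304
x_7 = 410
y_7 = 70
r_7 = 56
x0_8 = 104
y0_8 = 412
x0_9 = 588
y0_9 = 48
x1_10 = 430
y1_10 = 354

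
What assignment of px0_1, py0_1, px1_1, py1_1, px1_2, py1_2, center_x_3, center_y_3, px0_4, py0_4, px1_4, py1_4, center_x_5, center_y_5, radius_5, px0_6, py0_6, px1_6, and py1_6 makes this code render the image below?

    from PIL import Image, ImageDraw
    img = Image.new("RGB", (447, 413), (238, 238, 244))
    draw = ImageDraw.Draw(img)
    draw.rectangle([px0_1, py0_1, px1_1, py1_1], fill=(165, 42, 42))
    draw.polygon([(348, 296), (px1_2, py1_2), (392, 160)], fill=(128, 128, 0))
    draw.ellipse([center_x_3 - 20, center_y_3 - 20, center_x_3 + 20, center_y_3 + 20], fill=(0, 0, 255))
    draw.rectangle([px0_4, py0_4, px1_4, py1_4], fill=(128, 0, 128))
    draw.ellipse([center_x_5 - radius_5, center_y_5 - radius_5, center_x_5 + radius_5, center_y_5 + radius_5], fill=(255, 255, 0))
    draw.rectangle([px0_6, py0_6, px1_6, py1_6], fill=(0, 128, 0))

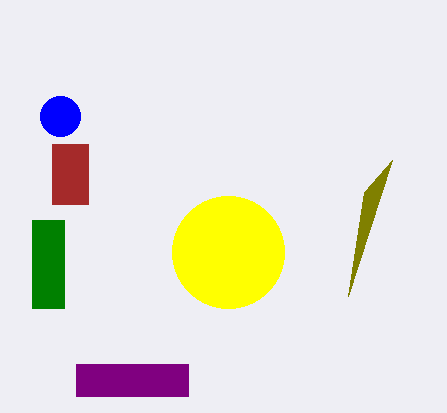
px0_1 = 52, py0_1 = 144, px1_1 = 88, py1_1 = 204, px1_2 = 364, py1_2 = 192, center_x_3 = 60, center_y_3 = 116, px0_4 = 76, py0_4 = 364, px1_4 = 188, py1_4 = 396, center_x_5 = 228, center_y_5 = 252, radius_5 = 56, px0_6 = 32, py0_6 = 220, px1_6 = 64, py1_6 = 308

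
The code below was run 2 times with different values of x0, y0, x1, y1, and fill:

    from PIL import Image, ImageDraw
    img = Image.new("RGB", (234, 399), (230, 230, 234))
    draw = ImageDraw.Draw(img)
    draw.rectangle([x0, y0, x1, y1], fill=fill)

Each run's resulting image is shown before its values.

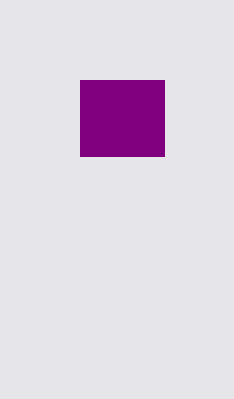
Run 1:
x0 = 80; y0 = 80; x1 = 164; y1 = 156; fill = 'purple'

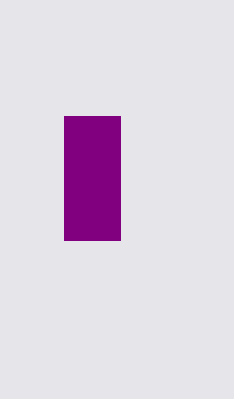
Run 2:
x0 = 64; y0 = 116; x1 = 120; y1 = 240; fill = 'purple'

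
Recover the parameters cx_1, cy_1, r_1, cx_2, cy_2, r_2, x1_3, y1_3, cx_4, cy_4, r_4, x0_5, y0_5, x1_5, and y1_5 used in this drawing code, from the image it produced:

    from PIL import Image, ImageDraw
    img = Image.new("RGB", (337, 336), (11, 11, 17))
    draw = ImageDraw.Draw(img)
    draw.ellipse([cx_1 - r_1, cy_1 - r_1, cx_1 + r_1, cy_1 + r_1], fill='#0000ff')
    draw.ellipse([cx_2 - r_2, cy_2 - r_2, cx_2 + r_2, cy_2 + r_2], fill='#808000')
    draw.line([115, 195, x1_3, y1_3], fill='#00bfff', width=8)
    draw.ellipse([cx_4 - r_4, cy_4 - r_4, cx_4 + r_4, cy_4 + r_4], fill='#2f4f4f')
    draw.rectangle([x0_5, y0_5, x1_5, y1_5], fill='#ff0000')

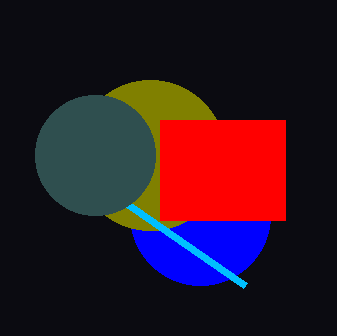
cx_1 = 200
cy_1 = 215
r_1 = 70
cx_2 = 150
cy_2 = 155
r_2 = 75
x1_3 = 245
y1_3 = 285
cx_4 = 95
cy_4 = 155
r_4 = 60
x0_5 = 160
y0_5 = 120
x1_5 = 285
y1_5 = 220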